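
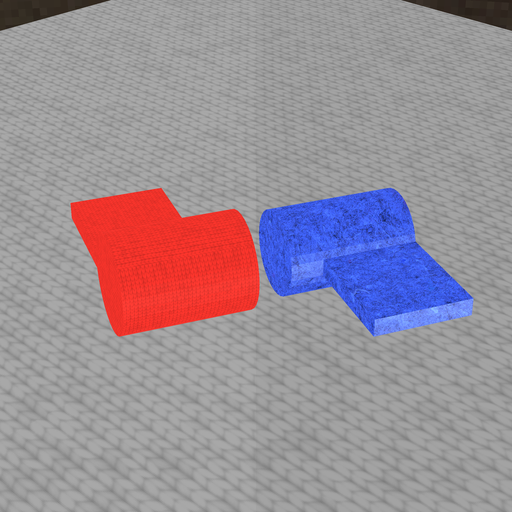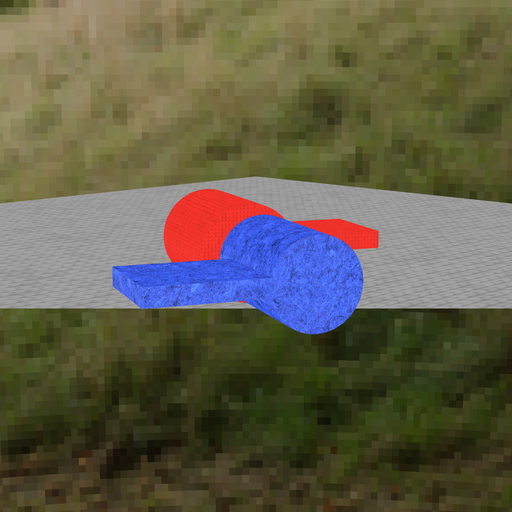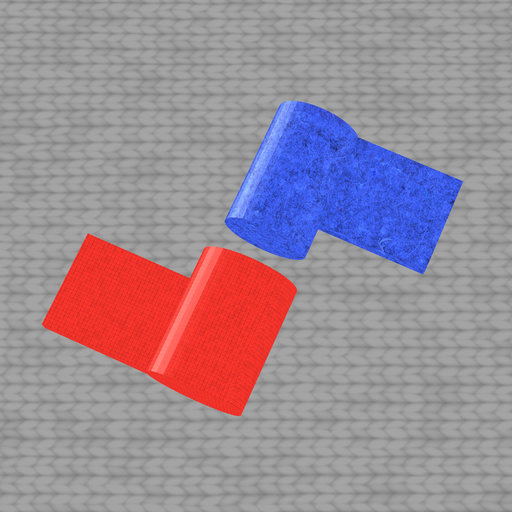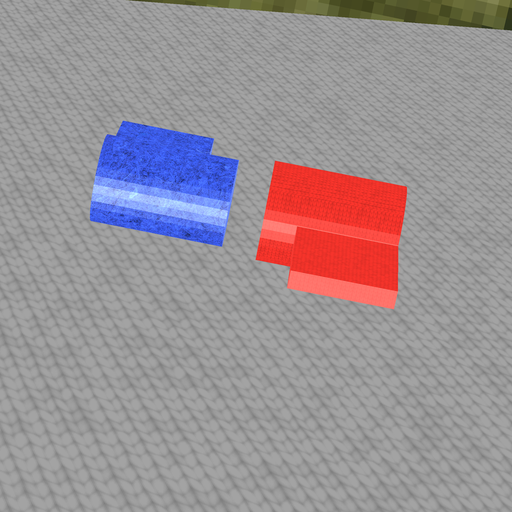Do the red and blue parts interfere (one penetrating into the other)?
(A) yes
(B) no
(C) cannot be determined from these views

(B) no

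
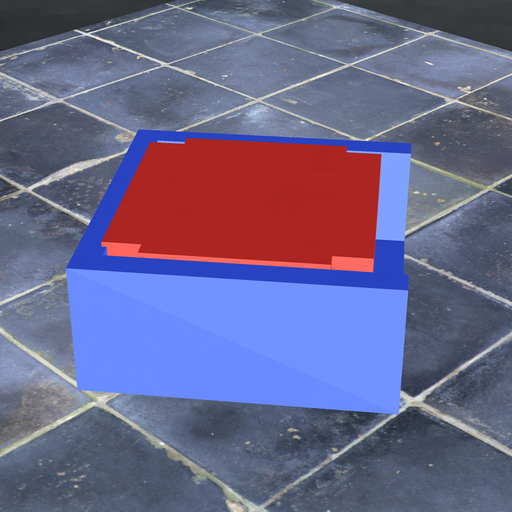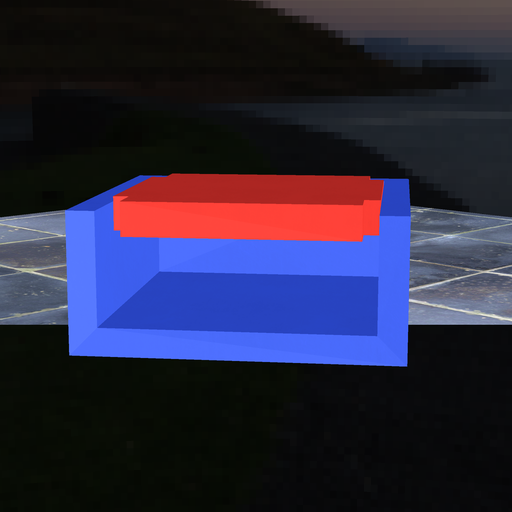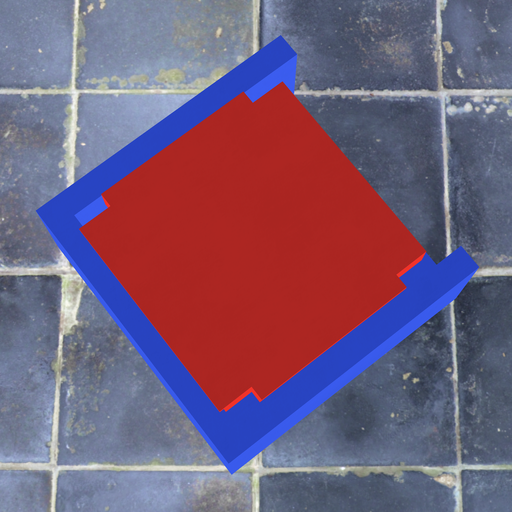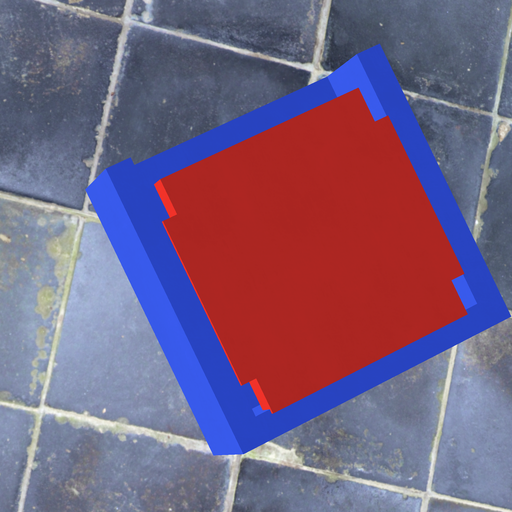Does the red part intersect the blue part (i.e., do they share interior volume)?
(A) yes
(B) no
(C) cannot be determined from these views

(A) yes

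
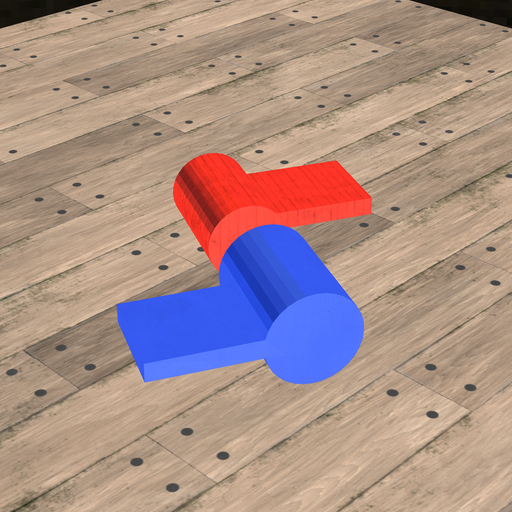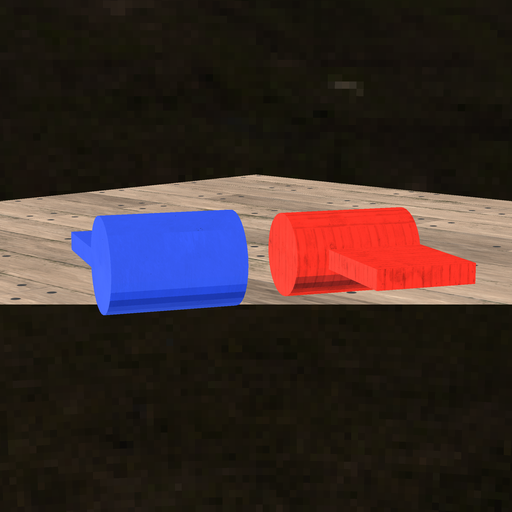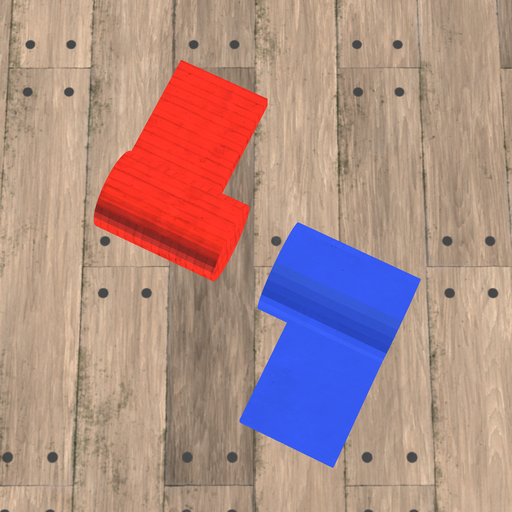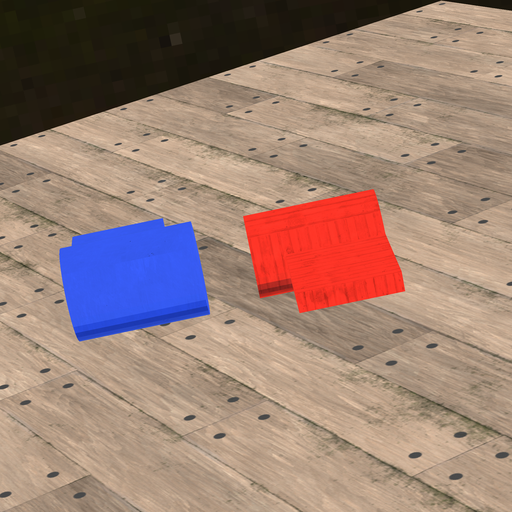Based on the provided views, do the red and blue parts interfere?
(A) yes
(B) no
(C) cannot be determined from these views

(B) no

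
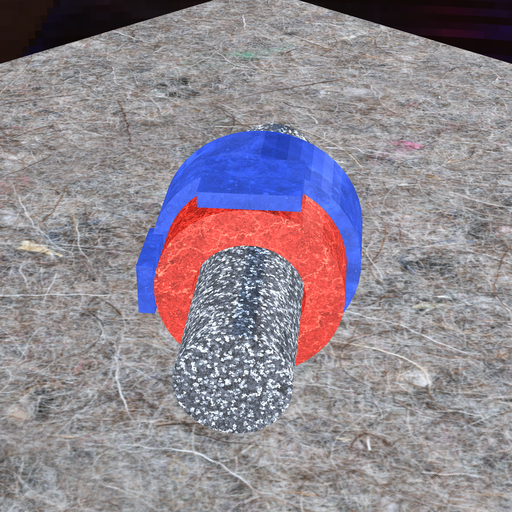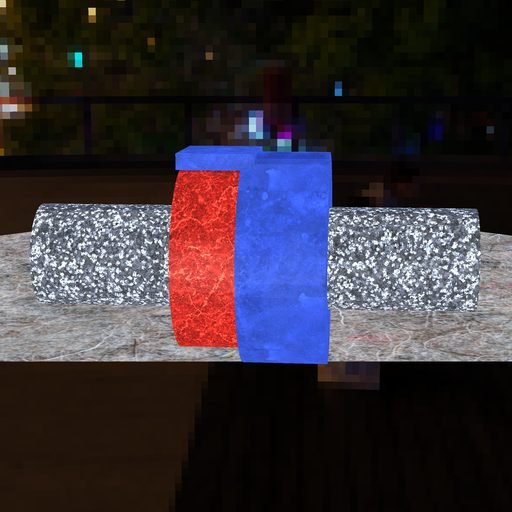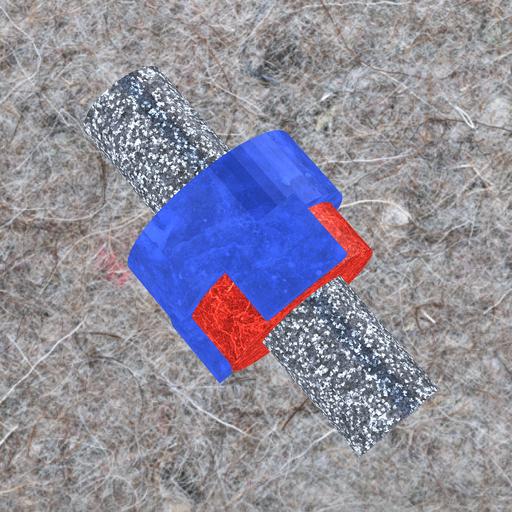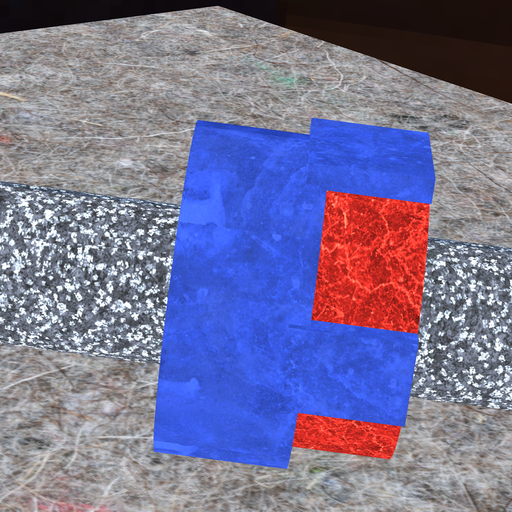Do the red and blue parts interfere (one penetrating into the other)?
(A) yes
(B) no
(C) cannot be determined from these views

(A) yes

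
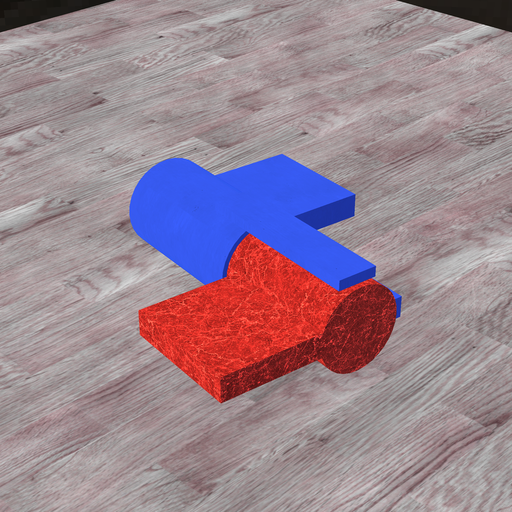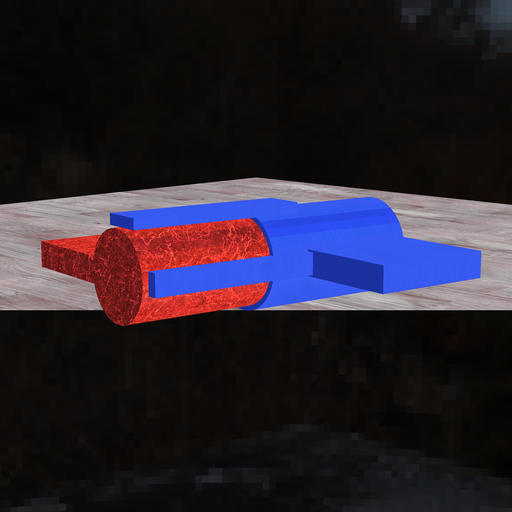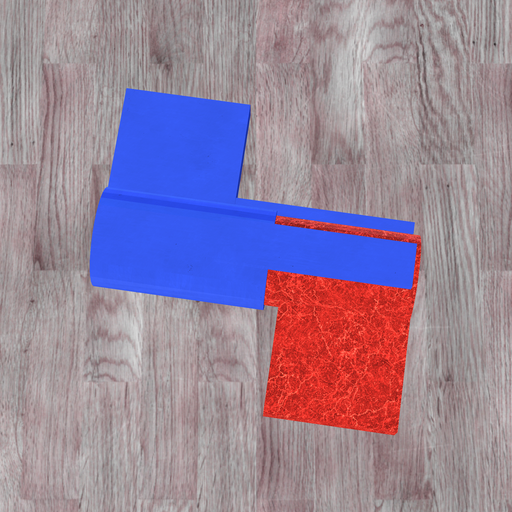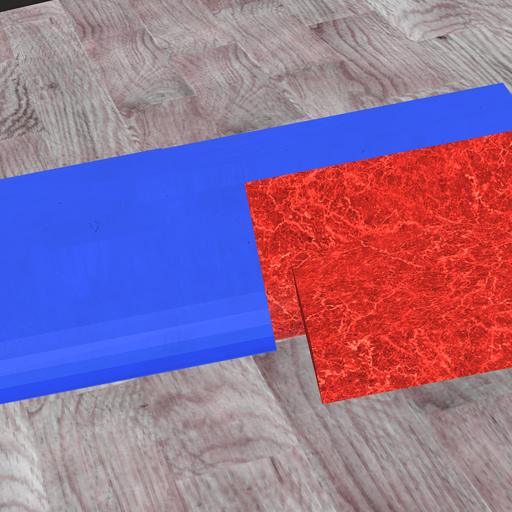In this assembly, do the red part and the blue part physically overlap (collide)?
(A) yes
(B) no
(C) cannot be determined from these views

(A) yes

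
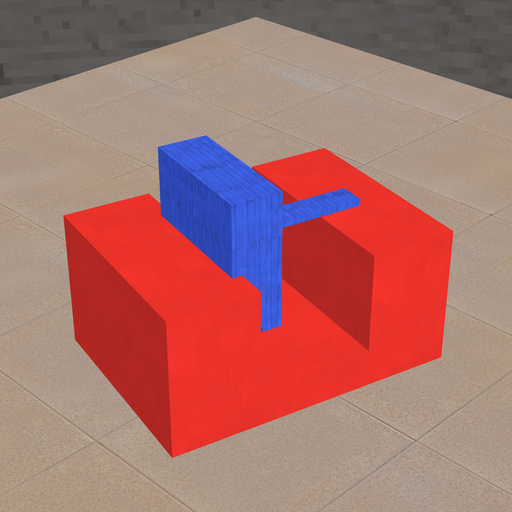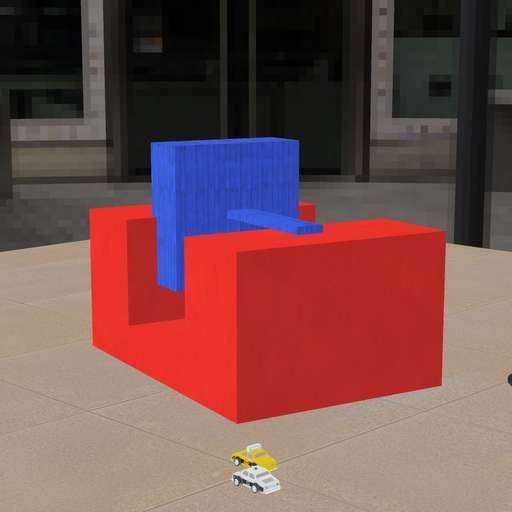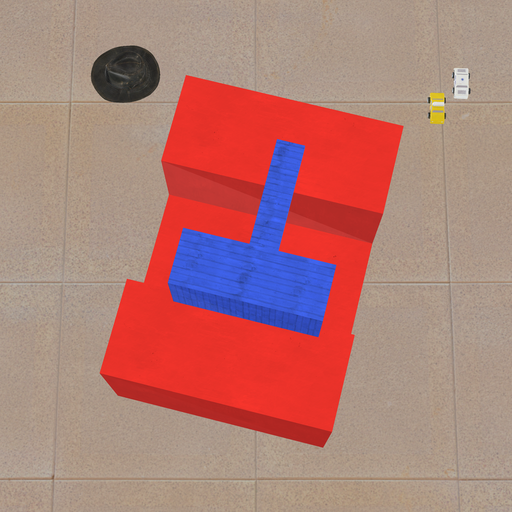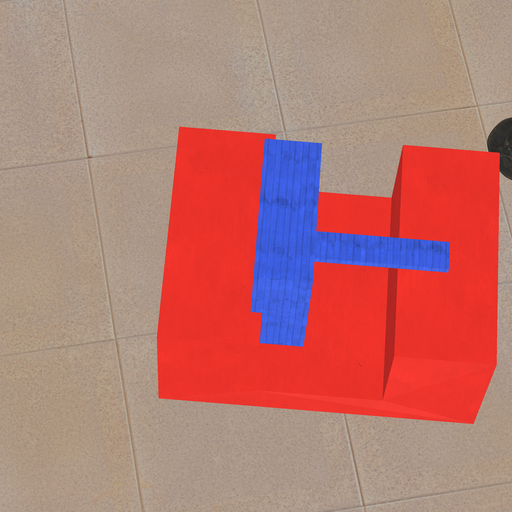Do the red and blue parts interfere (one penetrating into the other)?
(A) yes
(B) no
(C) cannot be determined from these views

(A) yes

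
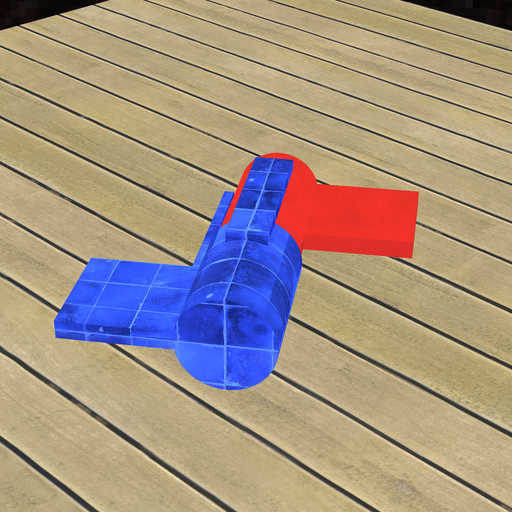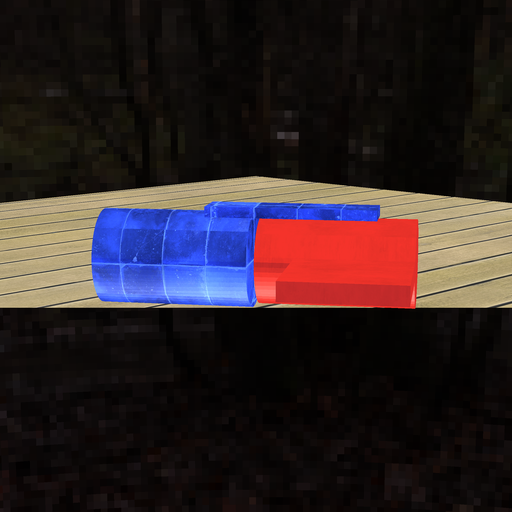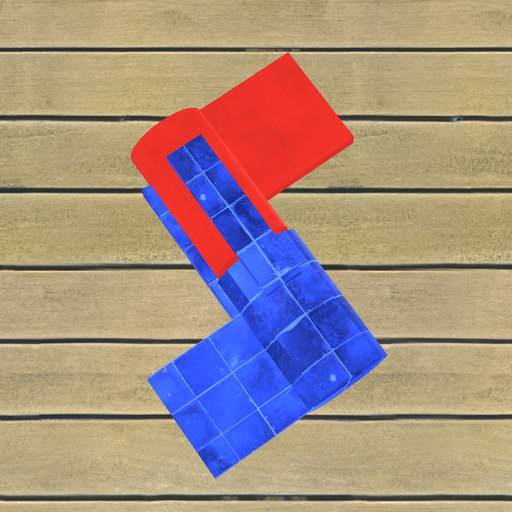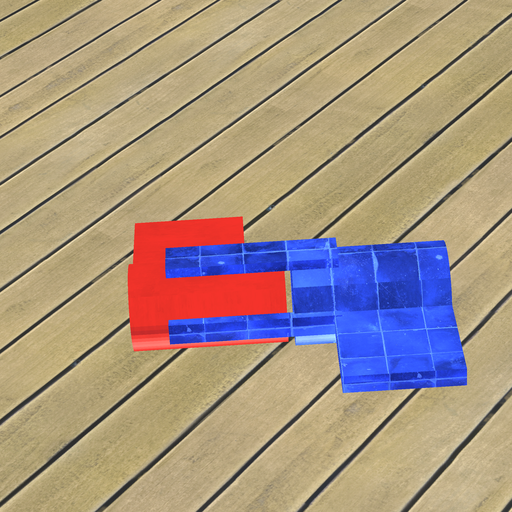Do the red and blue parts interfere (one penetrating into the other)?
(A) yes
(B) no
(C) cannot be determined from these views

(B) no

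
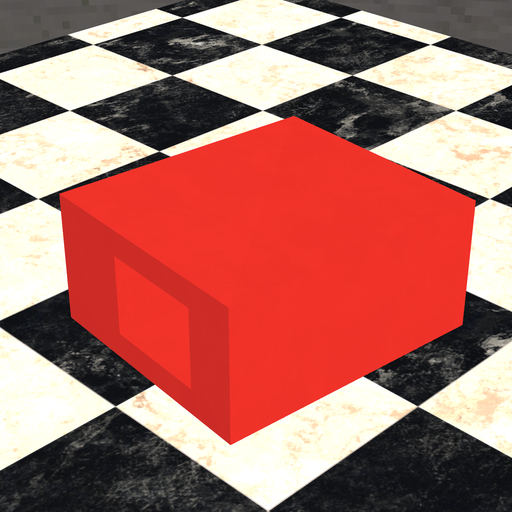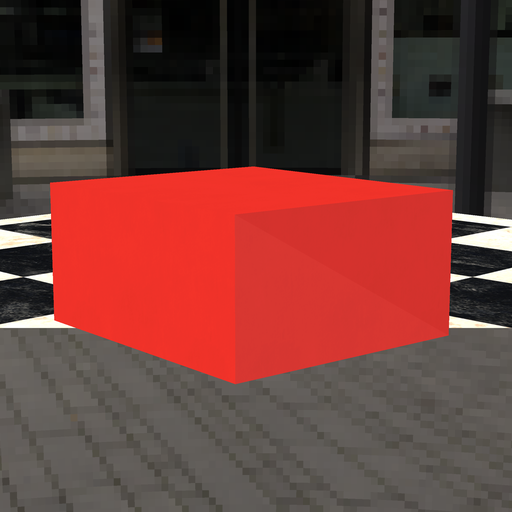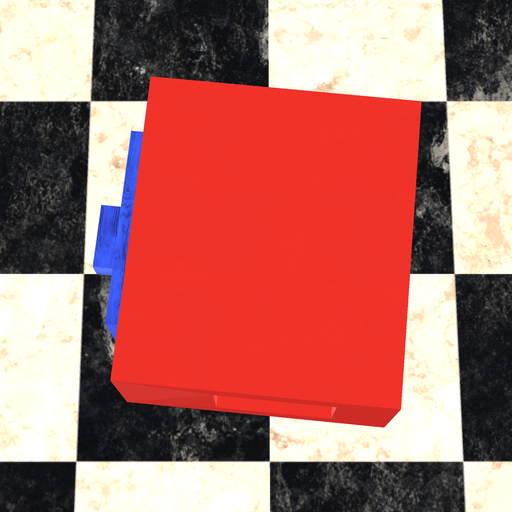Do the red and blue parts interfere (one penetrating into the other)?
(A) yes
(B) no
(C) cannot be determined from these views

(C) cannot be determined from these views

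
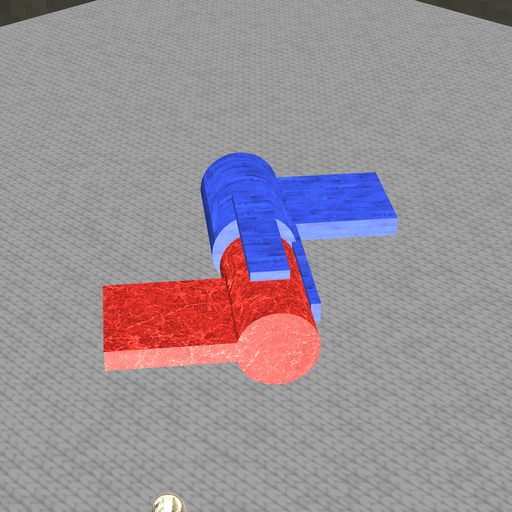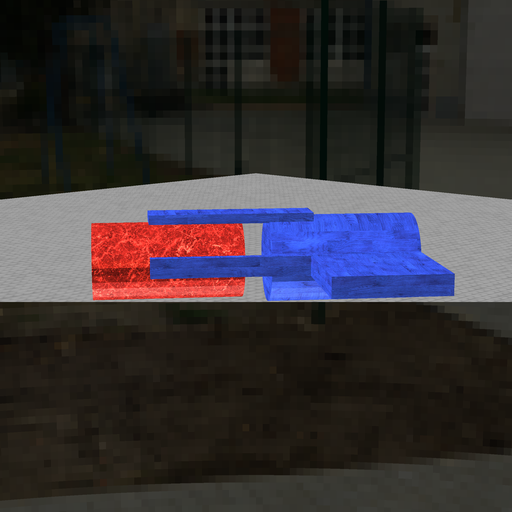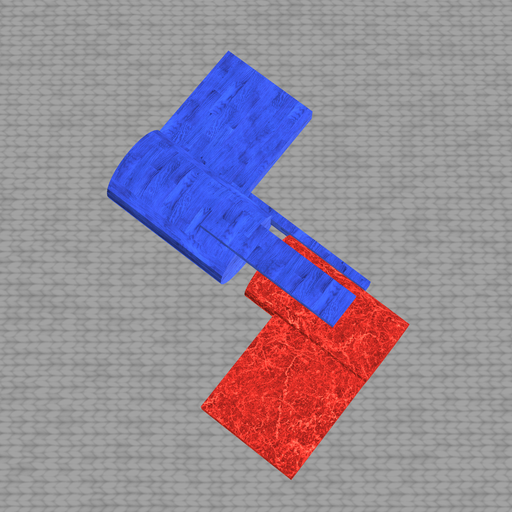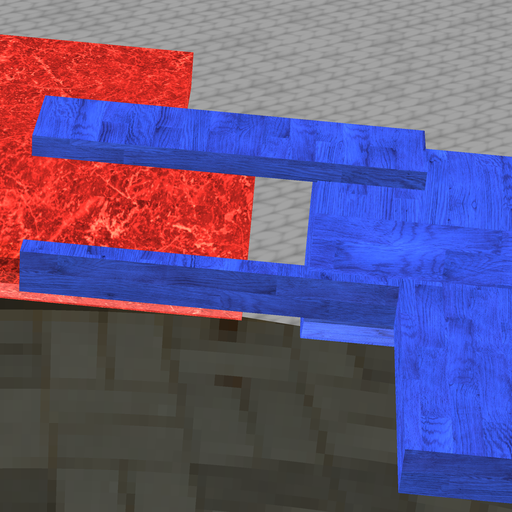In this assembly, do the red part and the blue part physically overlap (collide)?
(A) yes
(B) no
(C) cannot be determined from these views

(B) no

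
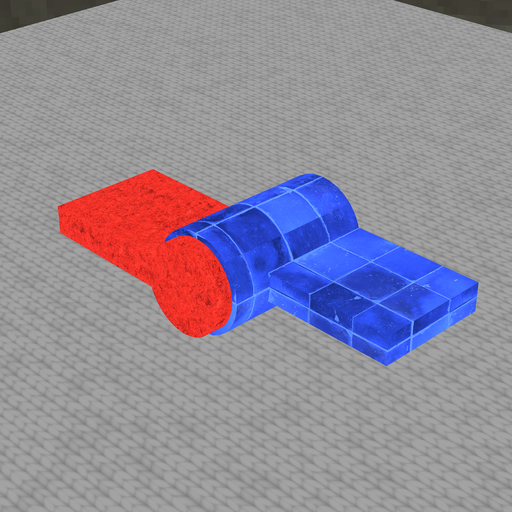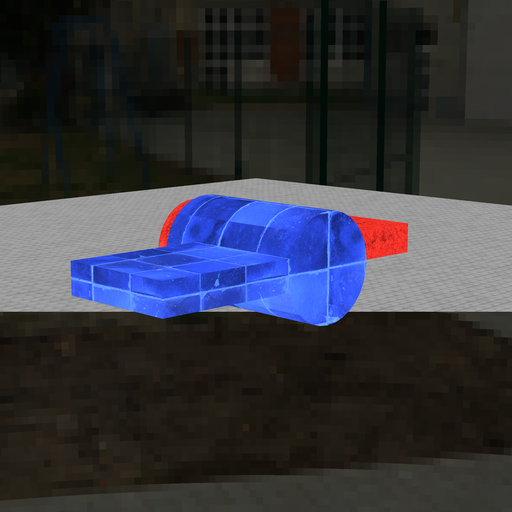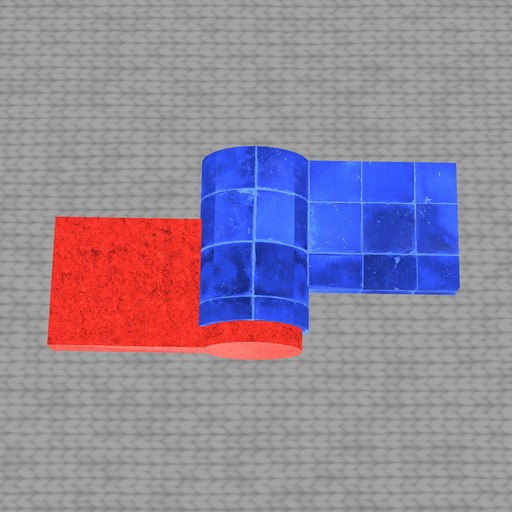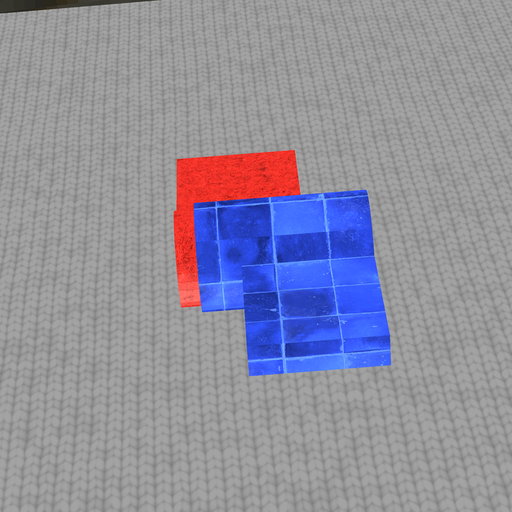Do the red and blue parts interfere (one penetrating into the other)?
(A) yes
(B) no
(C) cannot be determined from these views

(A) yes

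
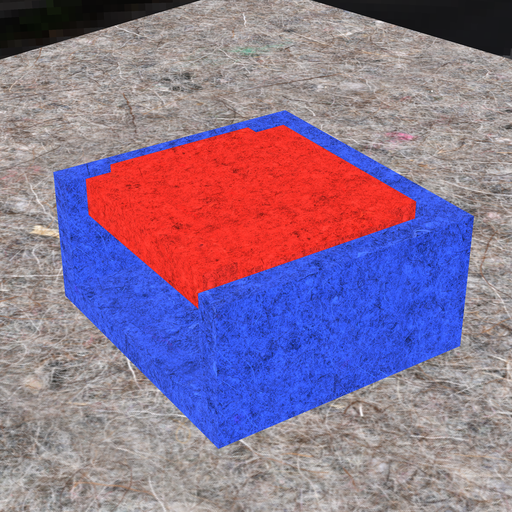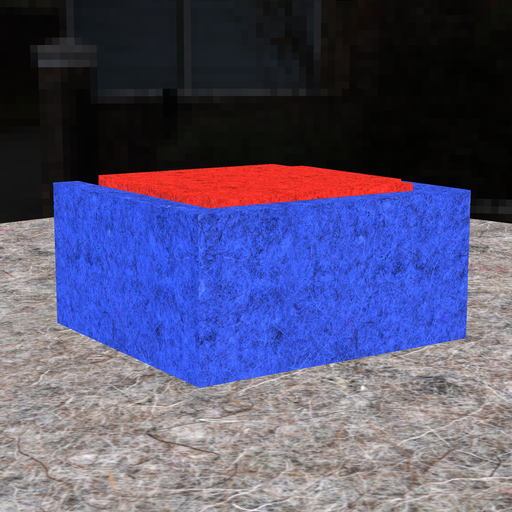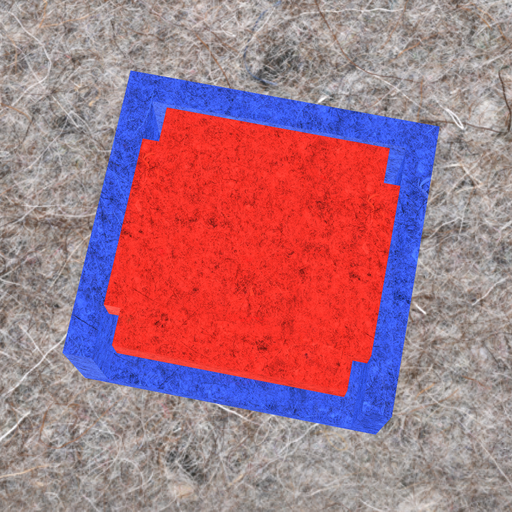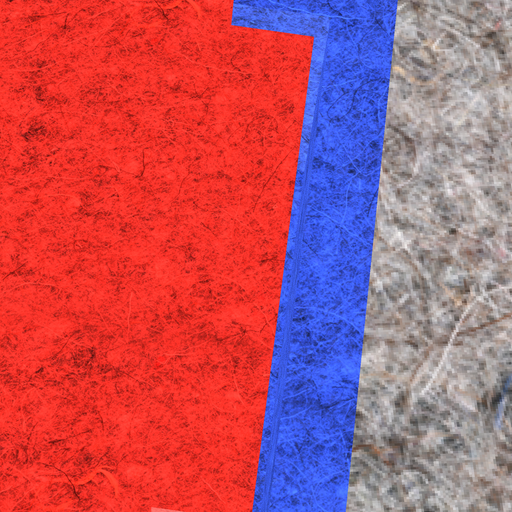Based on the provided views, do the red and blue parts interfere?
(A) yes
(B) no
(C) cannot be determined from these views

(B) no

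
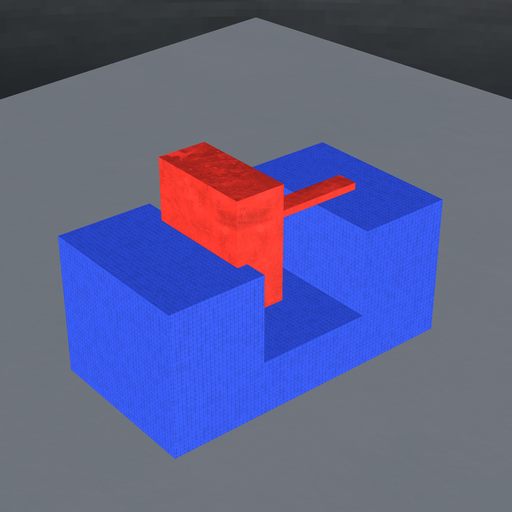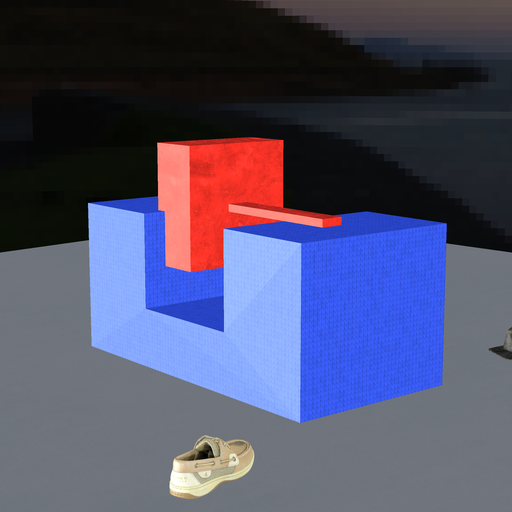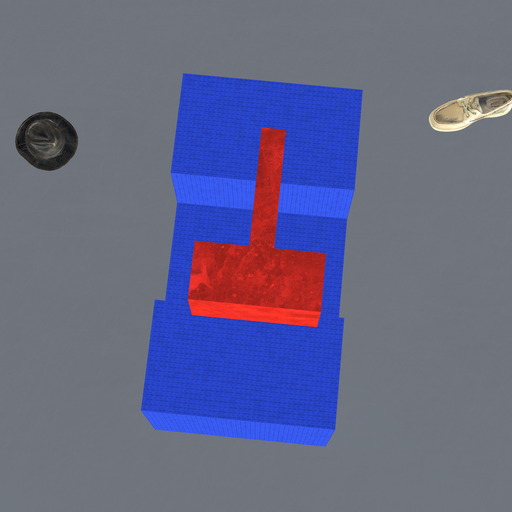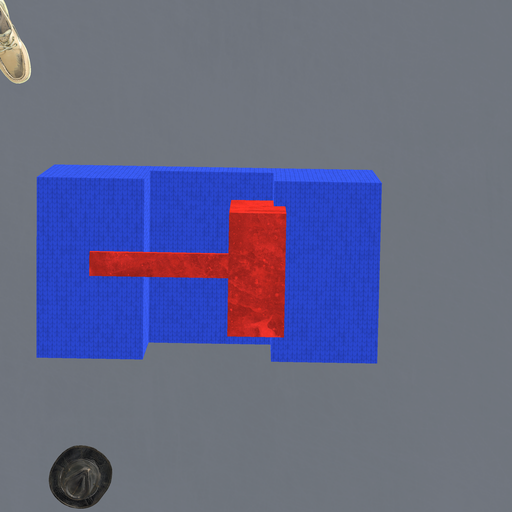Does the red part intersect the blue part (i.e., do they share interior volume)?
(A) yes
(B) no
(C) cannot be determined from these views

(A) yes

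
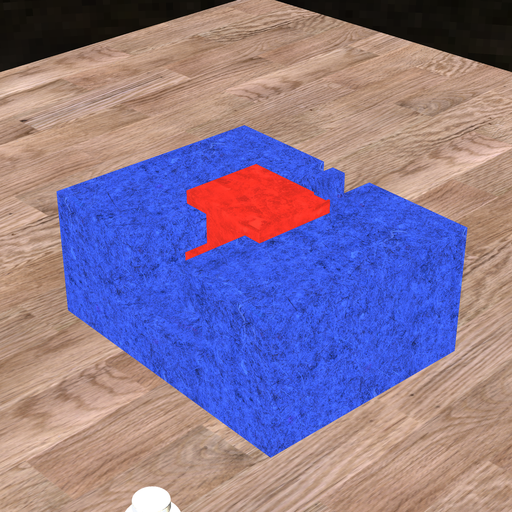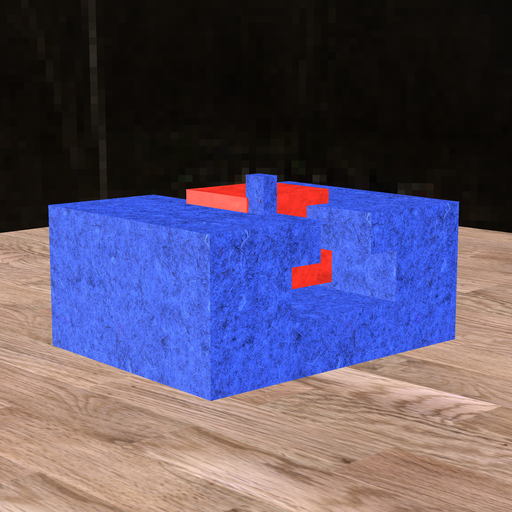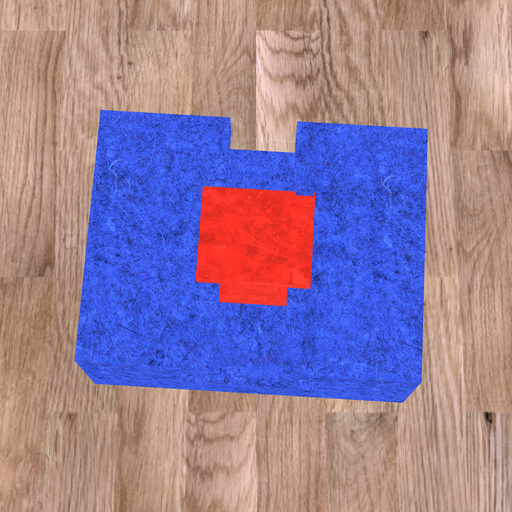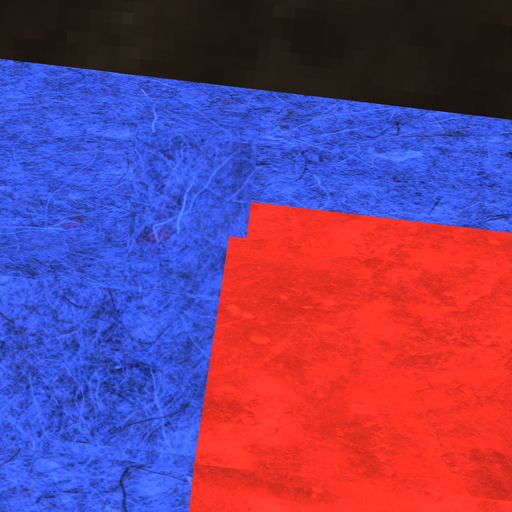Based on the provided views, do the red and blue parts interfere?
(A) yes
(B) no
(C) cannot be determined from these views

(A) yes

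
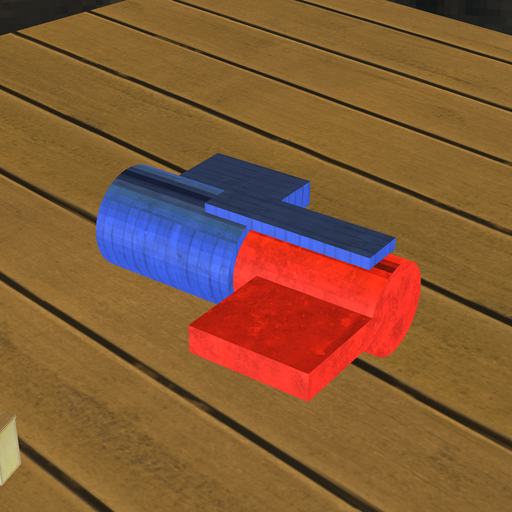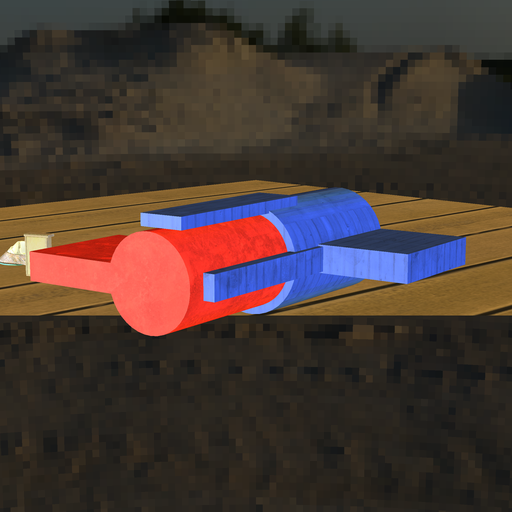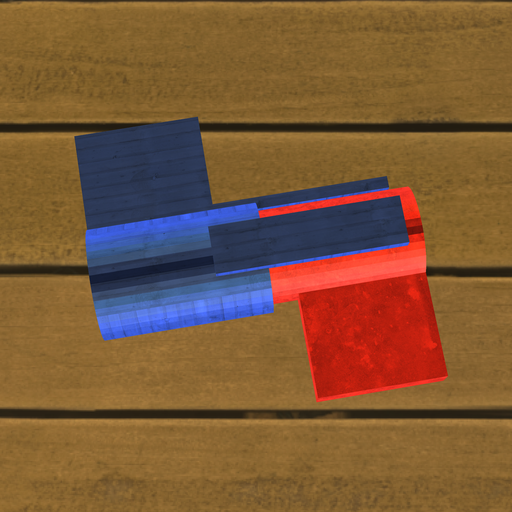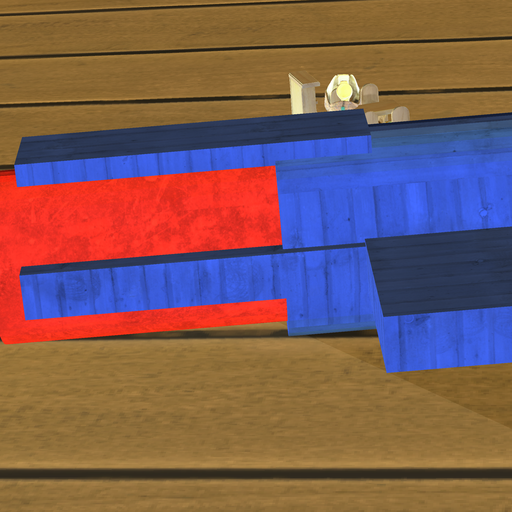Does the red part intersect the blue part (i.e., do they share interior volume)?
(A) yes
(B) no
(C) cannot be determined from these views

(A) yes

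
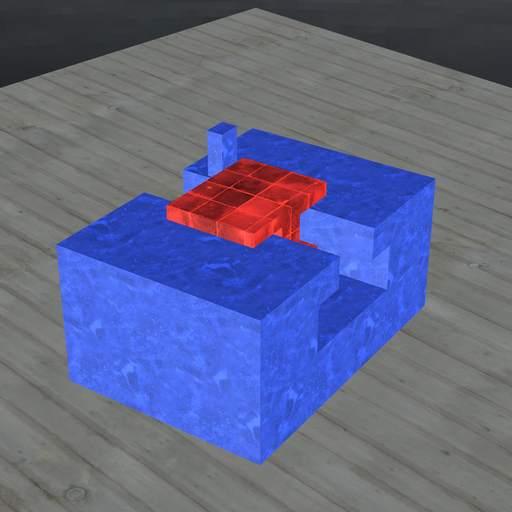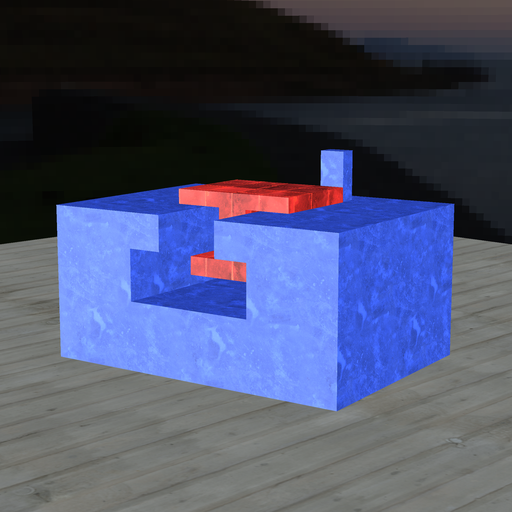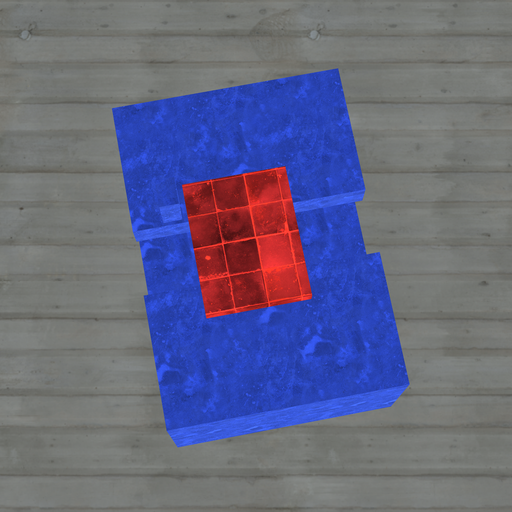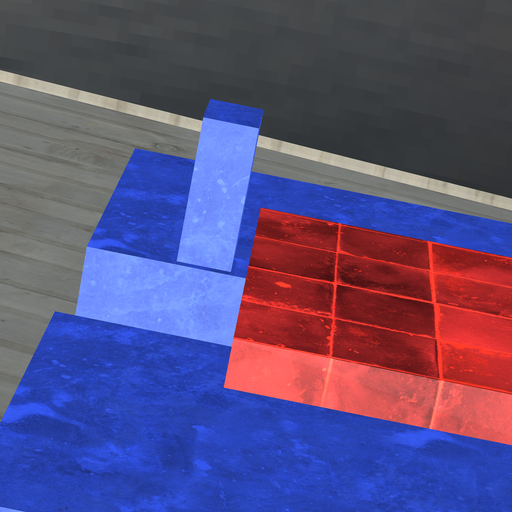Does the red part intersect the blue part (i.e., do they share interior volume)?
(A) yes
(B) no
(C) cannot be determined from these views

(B) no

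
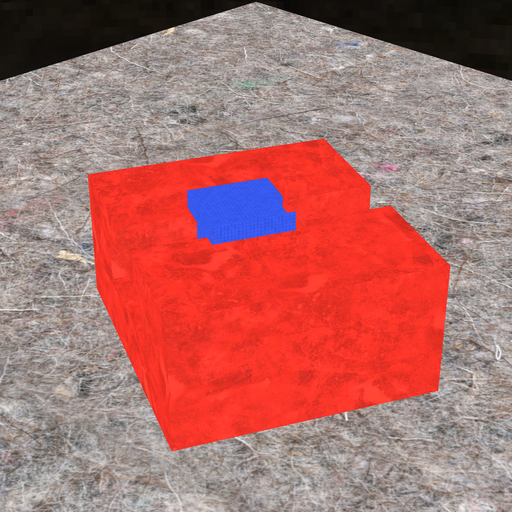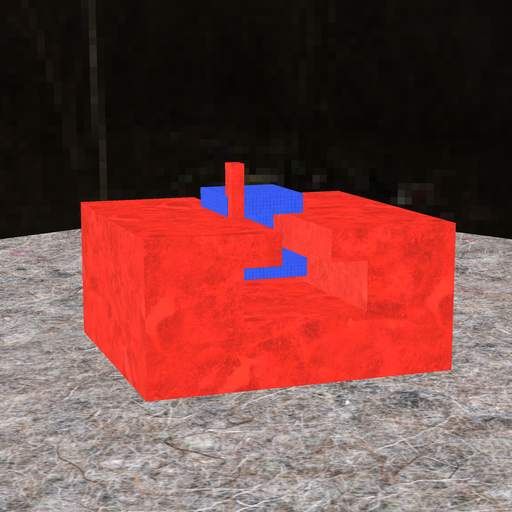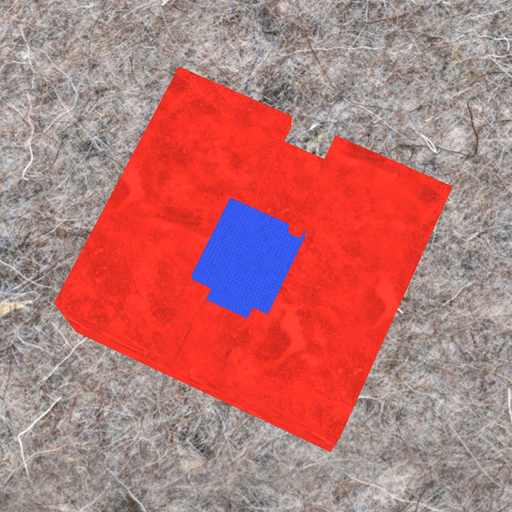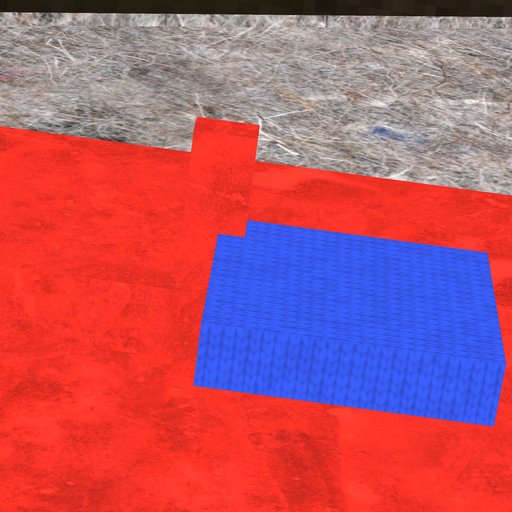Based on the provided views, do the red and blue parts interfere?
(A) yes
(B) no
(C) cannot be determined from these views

(A) yes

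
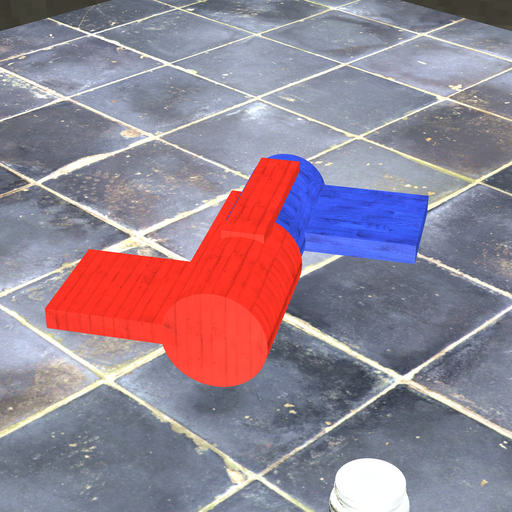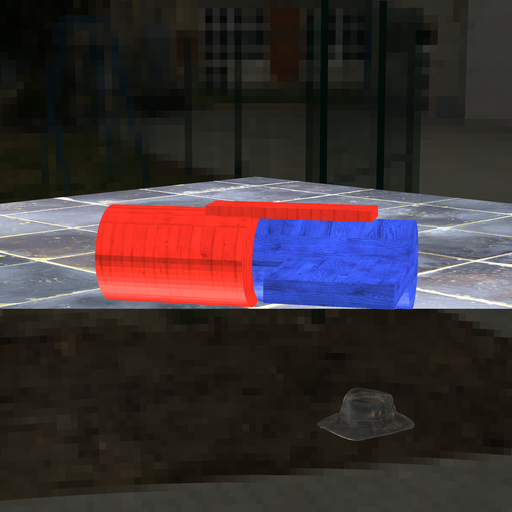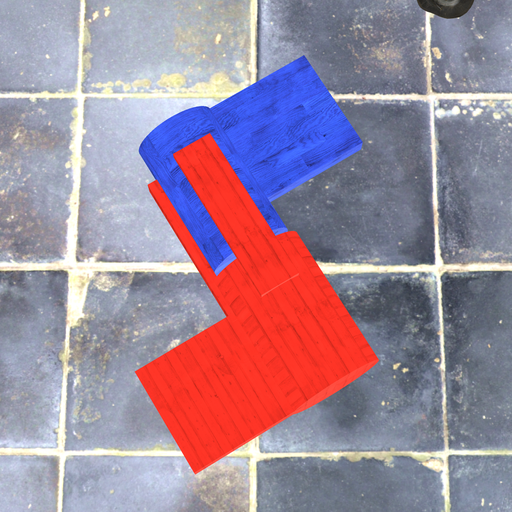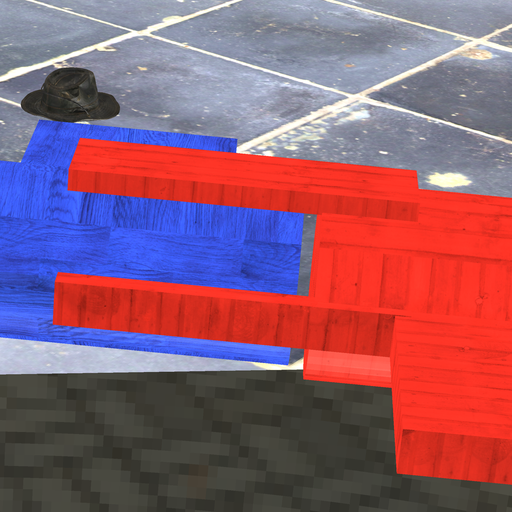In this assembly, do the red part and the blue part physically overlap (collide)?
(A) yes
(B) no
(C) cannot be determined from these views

(B) no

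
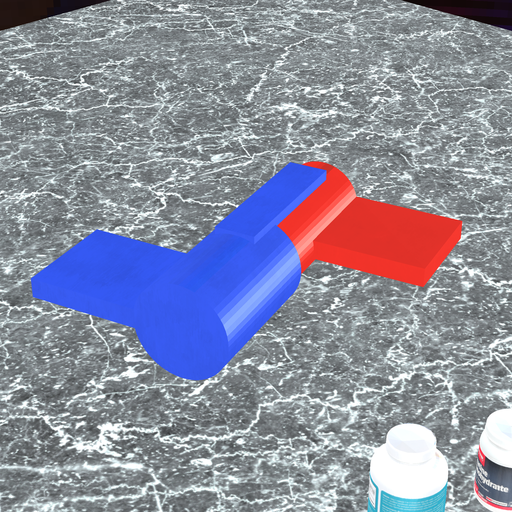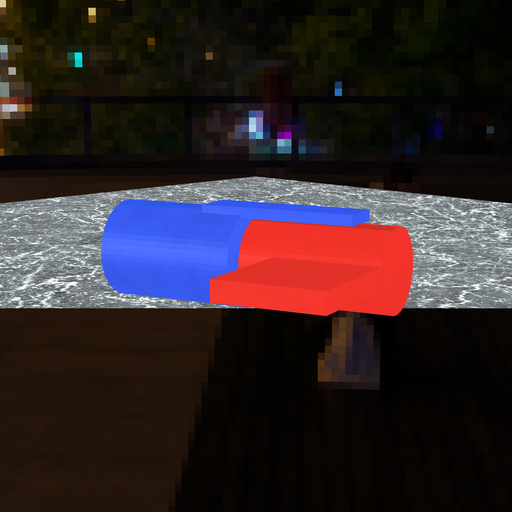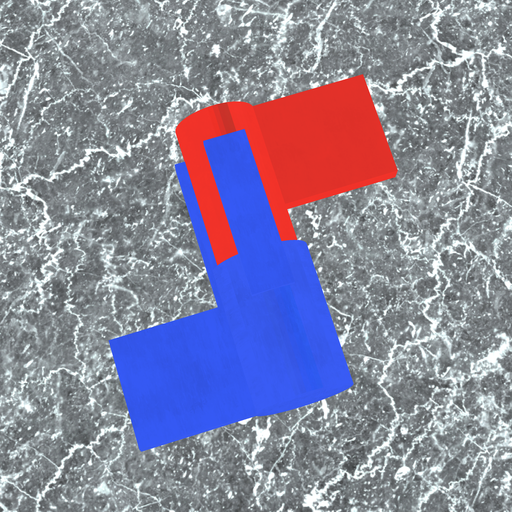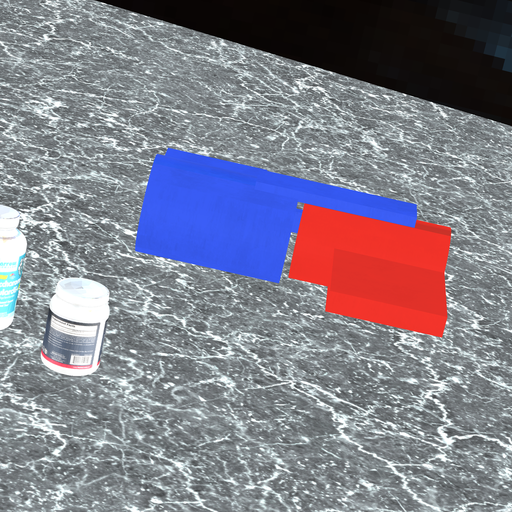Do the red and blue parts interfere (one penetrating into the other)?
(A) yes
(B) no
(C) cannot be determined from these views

(B) no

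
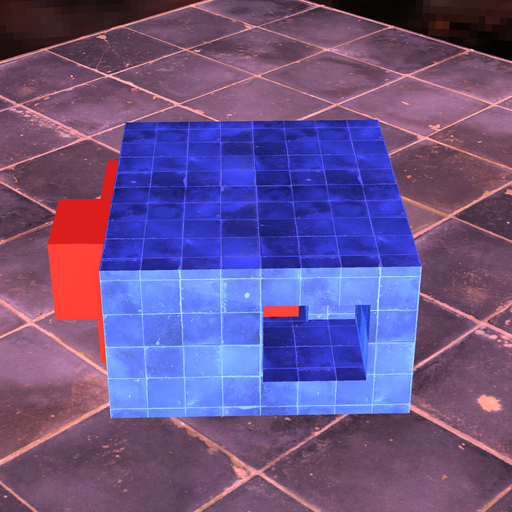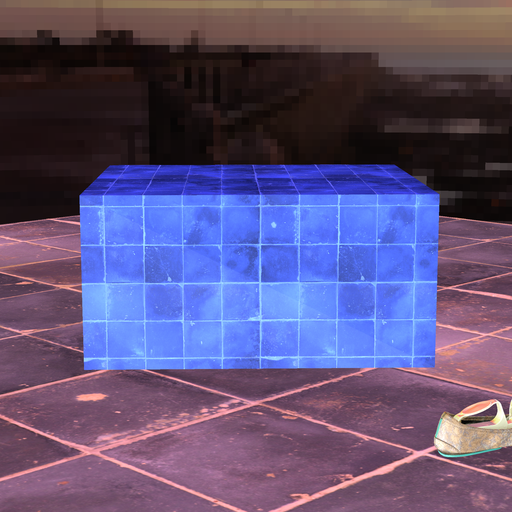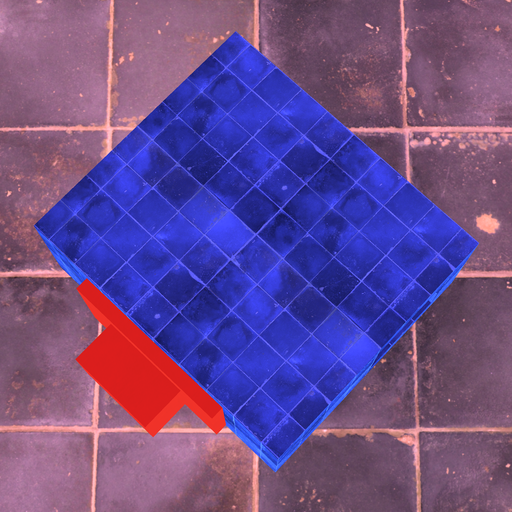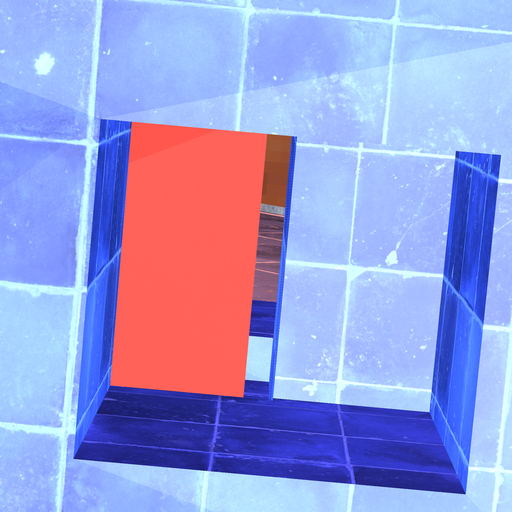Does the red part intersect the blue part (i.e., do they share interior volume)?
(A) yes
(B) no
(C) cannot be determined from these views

(B) no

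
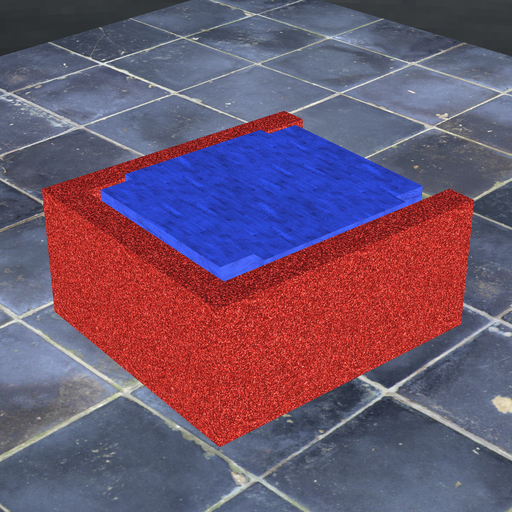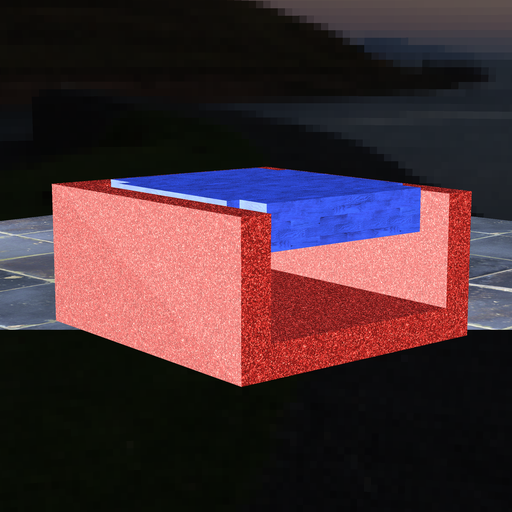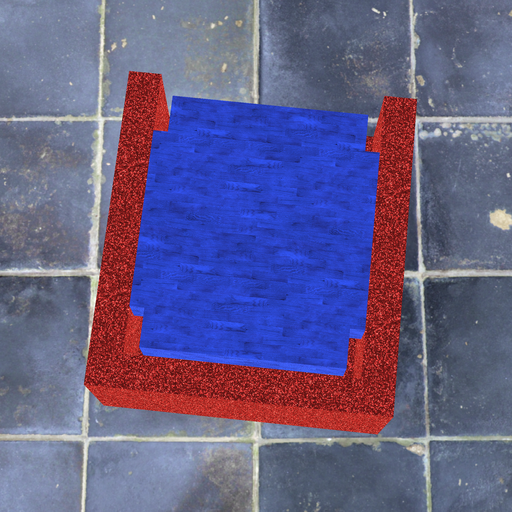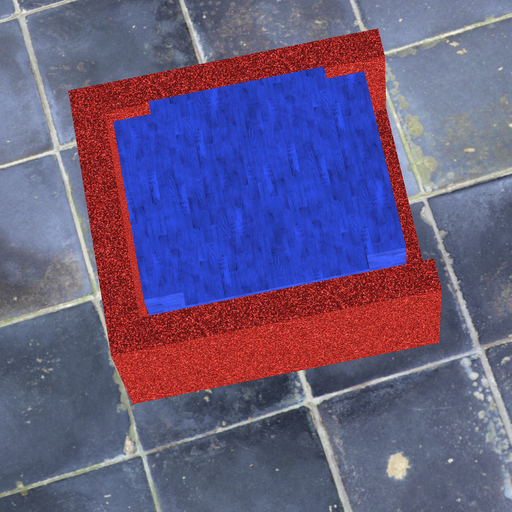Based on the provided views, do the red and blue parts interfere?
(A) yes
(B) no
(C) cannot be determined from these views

(B) no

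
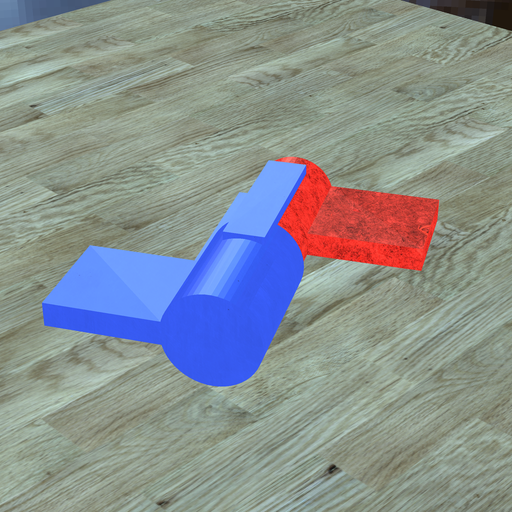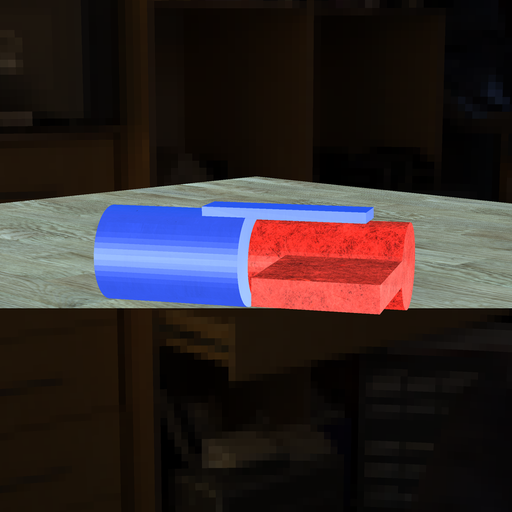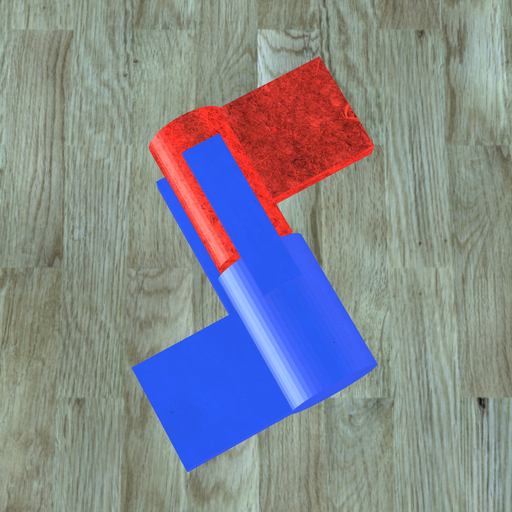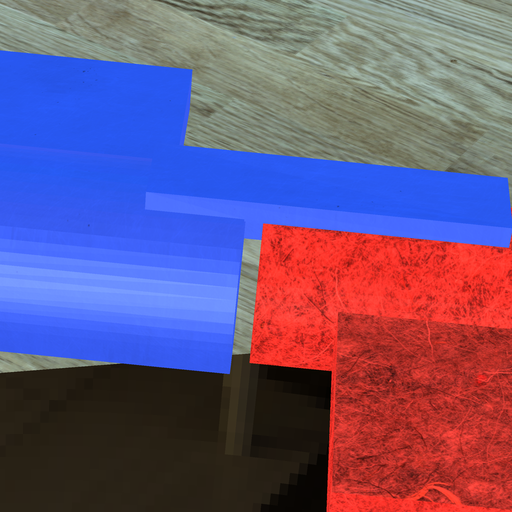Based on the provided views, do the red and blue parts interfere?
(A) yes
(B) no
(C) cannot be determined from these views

(B) no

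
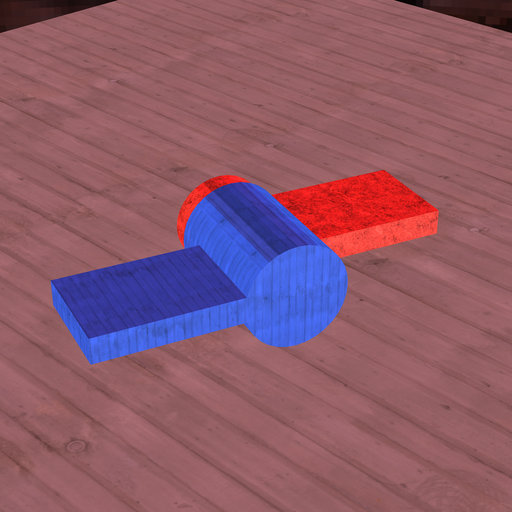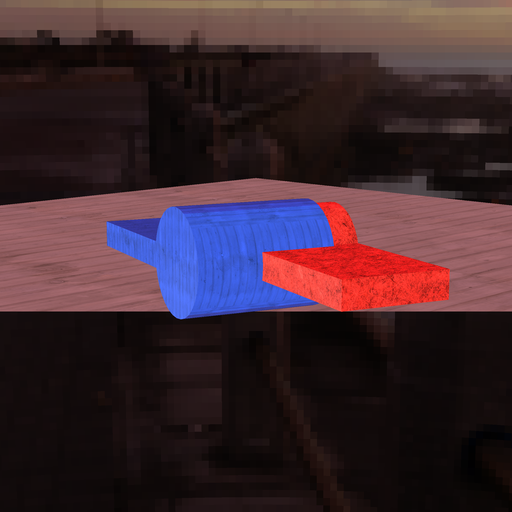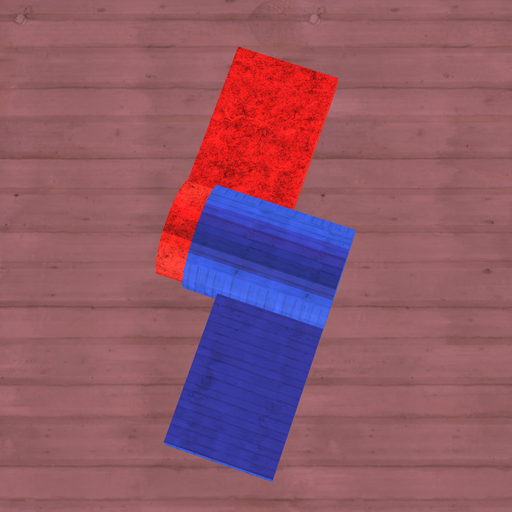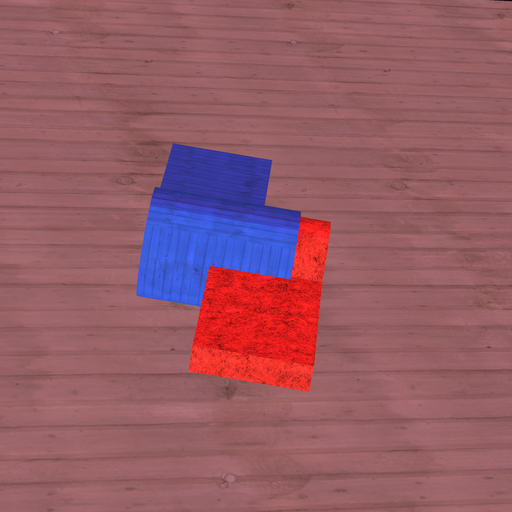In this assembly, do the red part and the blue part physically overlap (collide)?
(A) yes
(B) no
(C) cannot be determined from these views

(A) yes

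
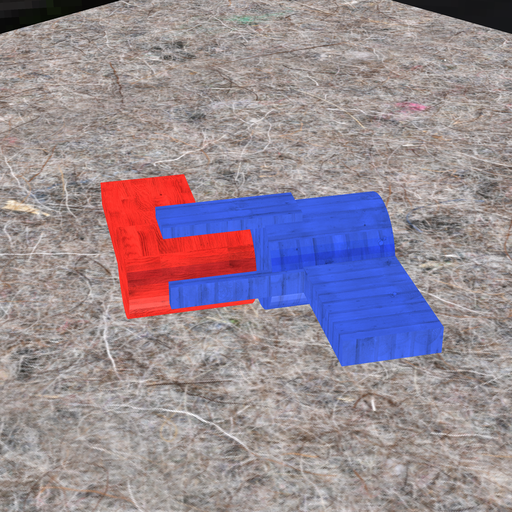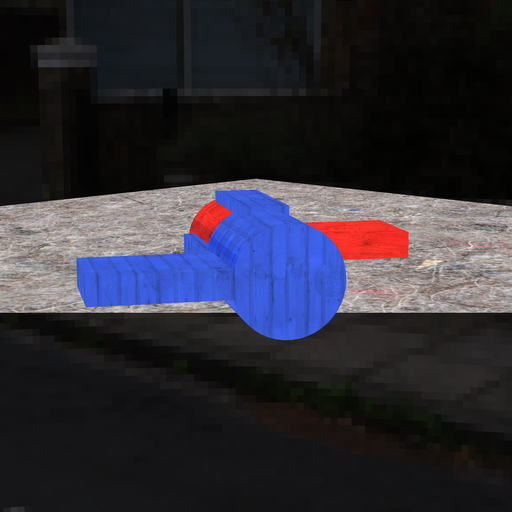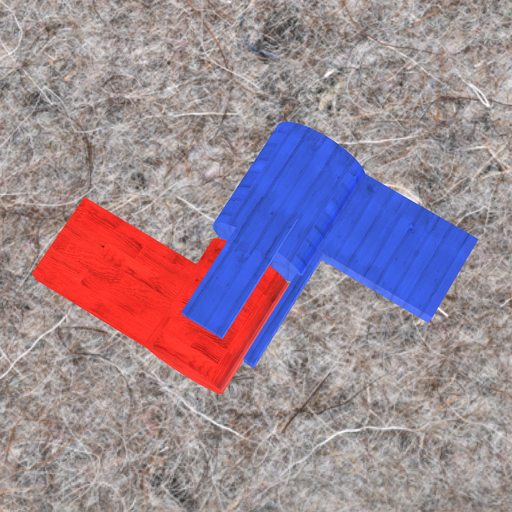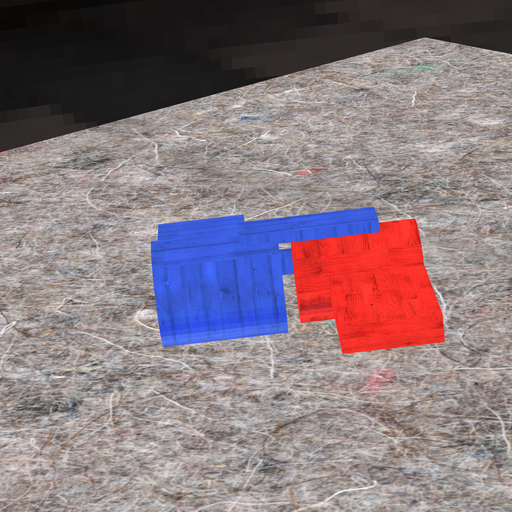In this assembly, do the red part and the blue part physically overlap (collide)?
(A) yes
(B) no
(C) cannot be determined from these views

(B) no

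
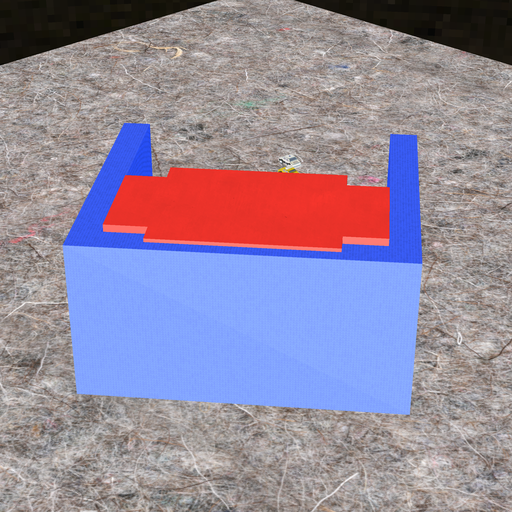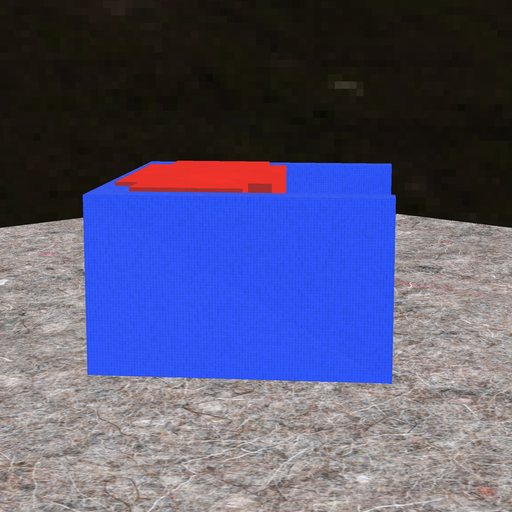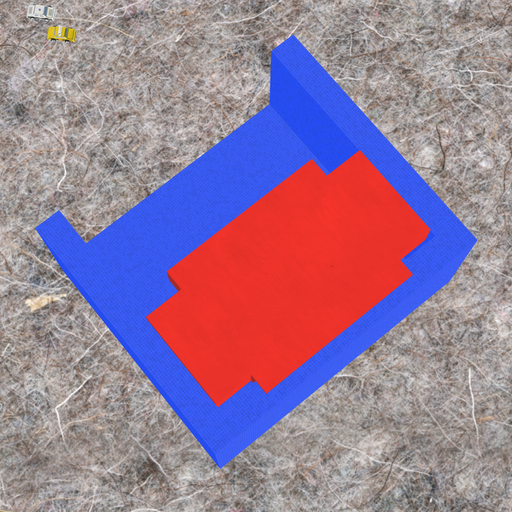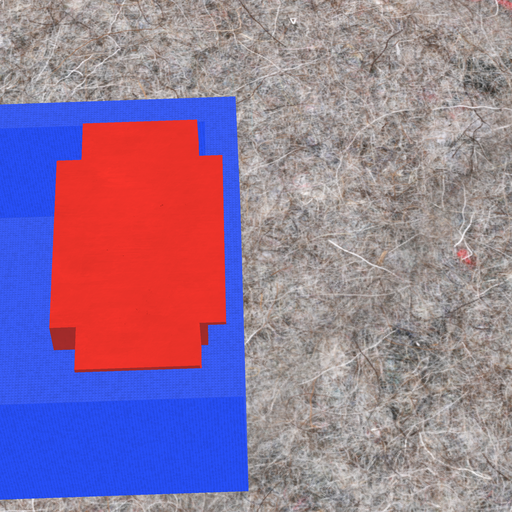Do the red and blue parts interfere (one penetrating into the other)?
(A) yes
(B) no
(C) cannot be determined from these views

(A) yes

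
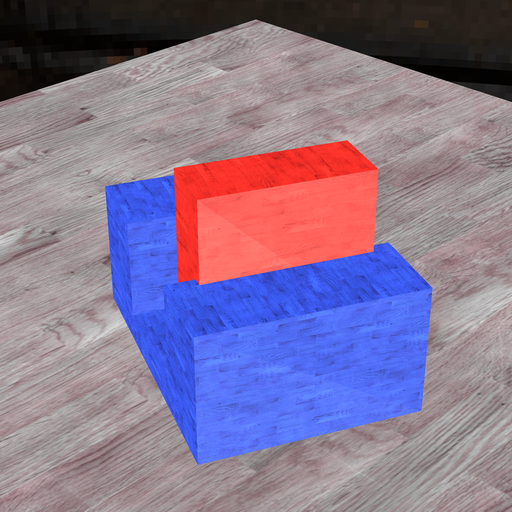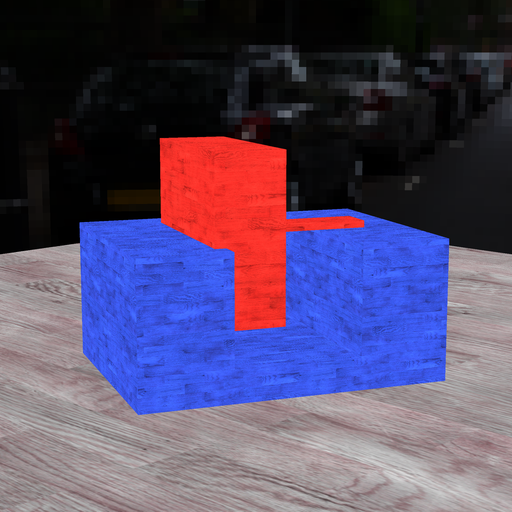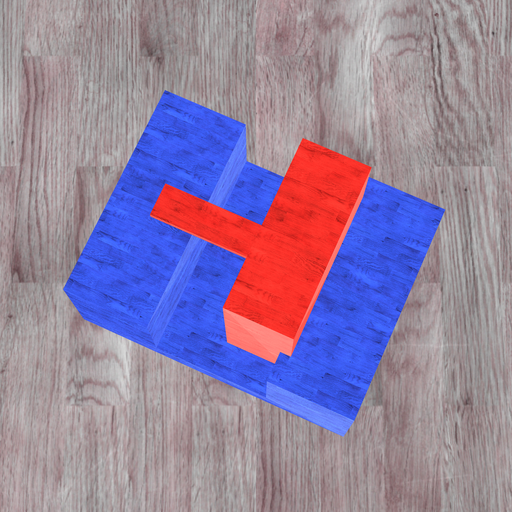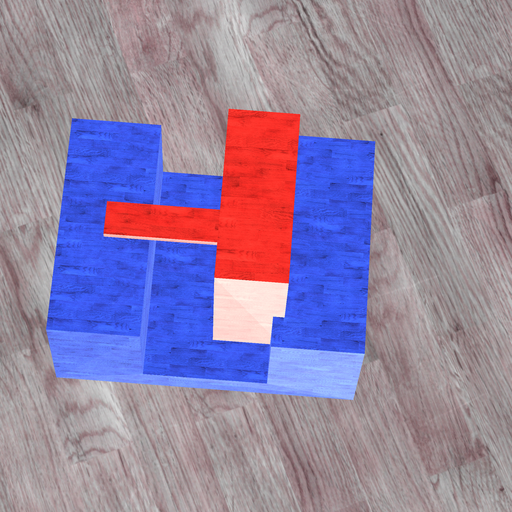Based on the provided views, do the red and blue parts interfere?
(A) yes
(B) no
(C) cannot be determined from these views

(A) yes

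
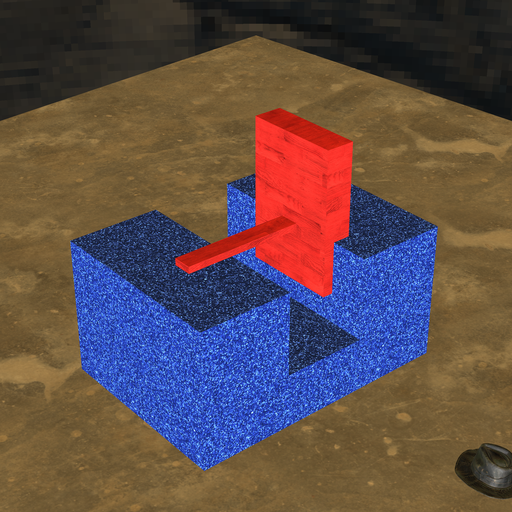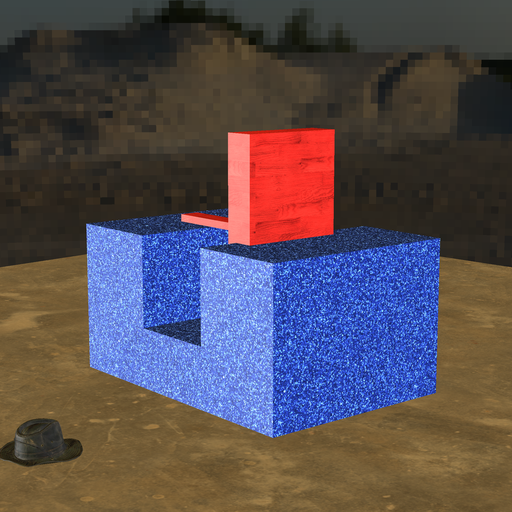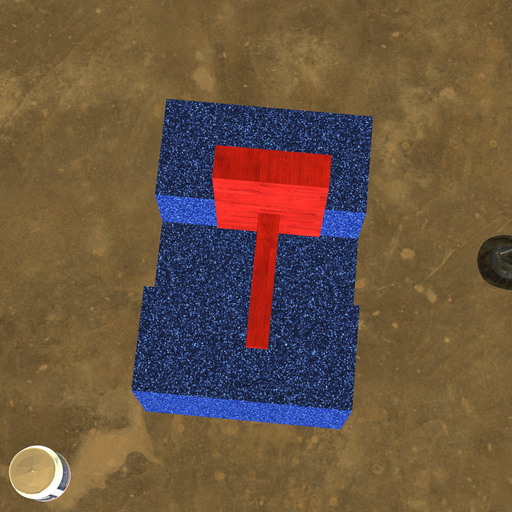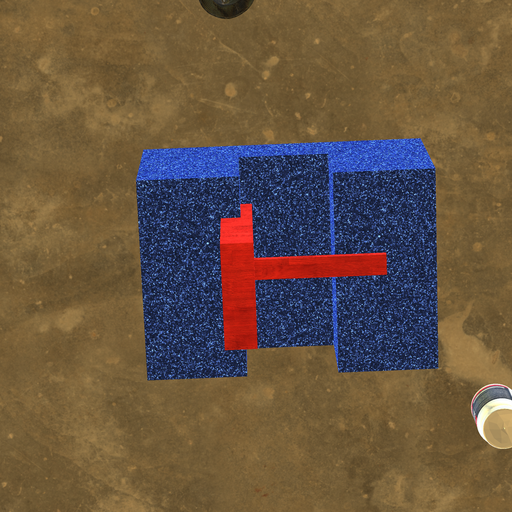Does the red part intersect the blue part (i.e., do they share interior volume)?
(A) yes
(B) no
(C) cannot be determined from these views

(A) yes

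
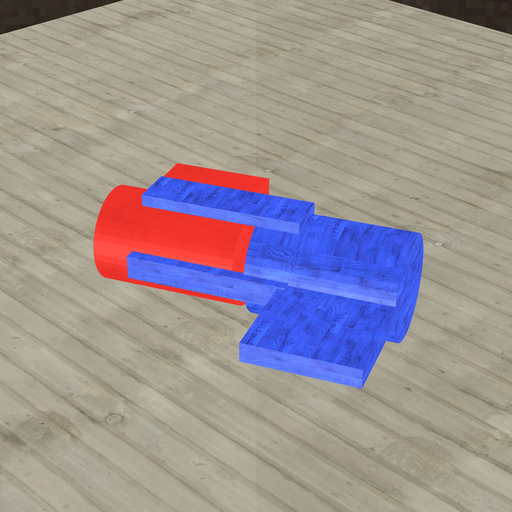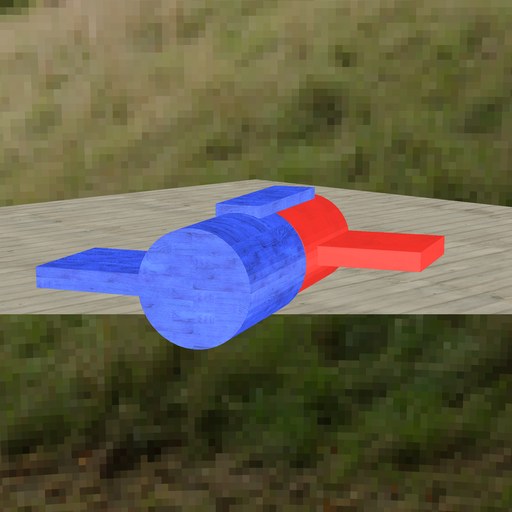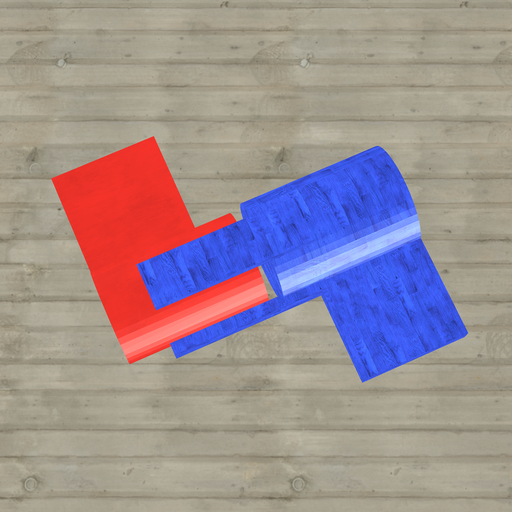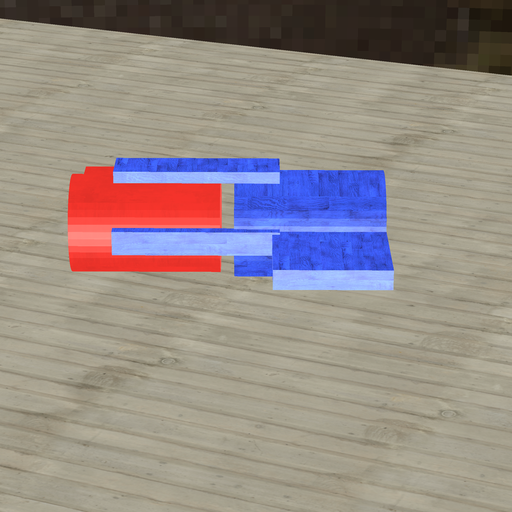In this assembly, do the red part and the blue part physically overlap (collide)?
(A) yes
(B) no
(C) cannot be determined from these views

(B) no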